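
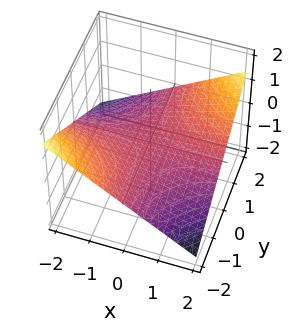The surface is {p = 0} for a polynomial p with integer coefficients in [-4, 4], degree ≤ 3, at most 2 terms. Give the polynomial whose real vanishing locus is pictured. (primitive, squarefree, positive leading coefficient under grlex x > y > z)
x*y - 3*z

(a) The degree is 2 — a saddle surface; a quadric.
(b) Checking where it meets the axes: the visible x-axis segment lies entirely on the surface; it meets the z-axis at z = 0 (among the integer gridlines); the visible y-axis segment lies entirely on the surface.
(c) These observations pin down the coefficients.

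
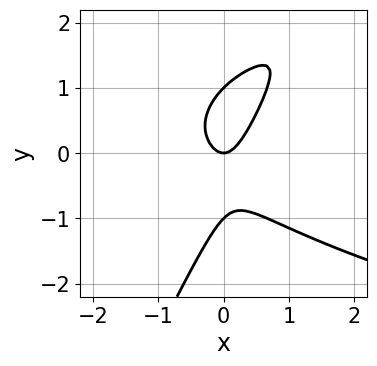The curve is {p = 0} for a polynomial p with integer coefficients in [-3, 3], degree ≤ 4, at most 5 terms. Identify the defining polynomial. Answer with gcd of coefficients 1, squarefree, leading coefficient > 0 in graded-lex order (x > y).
2*x*y^2 - y^3 - 3*x^2 + y

(a) deg p = 3. No degree-2 curve has this shape.
(b) Against the integer gridlines: among the integer gridlines, it crosses the y-axis at y ∈ {-1, 0, 1}; one x-axis crossing is at x = 0.
(c) These observations pin down the coefficients.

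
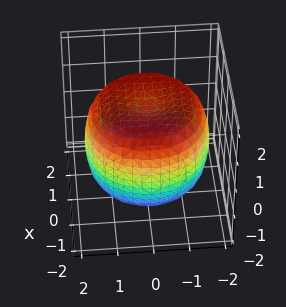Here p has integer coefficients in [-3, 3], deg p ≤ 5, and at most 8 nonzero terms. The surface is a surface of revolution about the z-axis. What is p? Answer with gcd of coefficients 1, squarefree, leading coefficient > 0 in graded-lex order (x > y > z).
x^4 + 2*x^2*y^2 + y^4 - 2*x^2 - 2*y^2 + 2*z^2 - 3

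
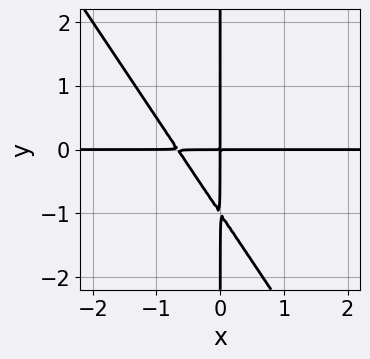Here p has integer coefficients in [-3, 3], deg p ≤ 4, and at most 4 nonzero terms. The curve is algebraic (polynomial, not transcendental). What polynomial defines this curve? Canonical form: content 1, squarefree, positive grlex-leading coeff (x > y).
3*x^2*y + 2*x*y^2 + 2*x*y

First, degree: the shape is more complex than any degree-2 curve, so deg p = 3.
Next, from the visible intercepts: the visible y-axis segment lies entirely on the curve; every point of the x-axis in the box is on the curve.
Finally, these observations pin down the coefficients.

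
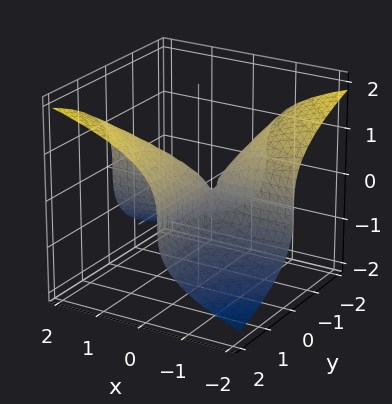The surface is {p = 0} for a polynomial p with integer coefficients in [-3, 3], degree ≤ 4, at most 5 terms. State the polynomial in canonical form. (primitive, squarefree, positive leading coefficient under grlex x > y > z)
2*z^3 - 3*x*y - y

1. deg p = 3. The shape is more complex than any degree-2 surface.
2. From the visible intercepts: one y-axis crossing is at y = 0; the visible x-axis segment lies entirely on the surface; it meets the z-axis at z = 0 (among the integer gridlines).
3. Putting this together gives p.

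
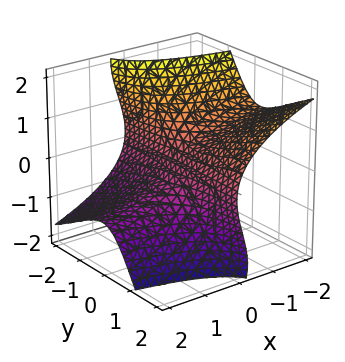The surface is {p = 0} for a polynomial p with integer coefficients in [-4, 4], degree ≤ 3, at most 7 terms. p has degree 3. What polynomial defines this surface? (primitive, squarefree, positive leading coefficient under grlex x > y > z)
1. deg p = 3. The shape is more complex than any degree-2 surface.
2. From the axis intercepts and sections: it crosses the x-axis at the gridline x = 0; one z-axis crossing is at z = 0; every point of the y-axis in the box is on the surface.
3. Solving for integer coefficients yields p as stated.

3*x*y^2 + 3*y*z^2 + 2*z^3 + 2*x + 2*z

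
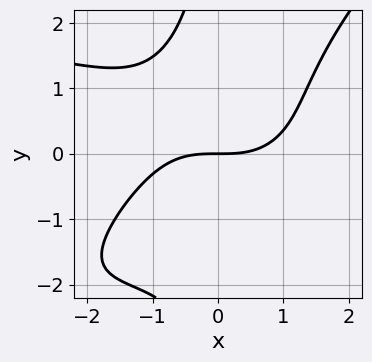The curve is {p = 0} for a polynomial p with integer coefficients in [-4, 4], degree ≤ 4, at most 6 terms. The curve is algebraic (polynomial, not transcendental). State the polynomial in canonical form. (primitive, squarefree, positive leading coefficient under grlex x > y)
x^2*y^2 - x*y^3 + x^3 - 3*y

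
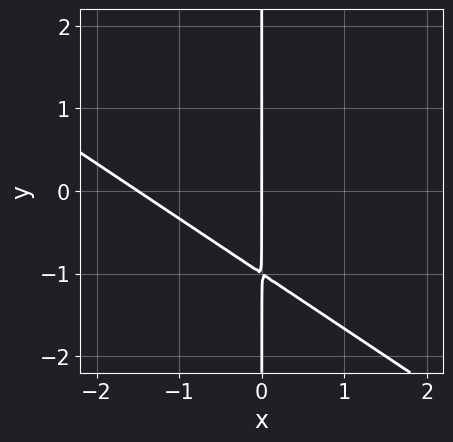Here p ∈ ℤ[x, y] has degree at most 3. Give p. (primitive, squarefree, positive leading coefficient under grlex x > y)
2*x^2 + 3*x*y + 3*x

Degree: the shape is more complex than any degree-1 curve, so deg p = 2.
Against the integer gridlines: it meets the x-axis at x = 0 (among the integer gridlines); the visible y-axis segment lies entirely on the curve.
Matching integer coefficients to the picture gives p.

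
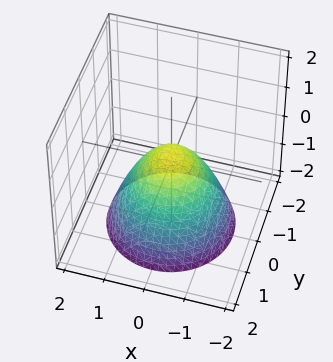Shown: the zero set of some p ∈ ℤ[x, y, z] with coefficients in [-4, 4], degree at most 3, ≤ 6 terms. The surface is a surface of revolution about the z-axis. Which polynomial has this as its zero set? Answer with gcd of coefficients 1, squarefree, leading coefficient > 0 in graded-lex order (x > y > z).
First, the degree is 2 — a generic line meets the surface in up to 2 points.
Next, symmetries: every cross-section ⟂ z is a circle, so x, y appear only via x² + y².
Next, against the integer gridlines: a circular section at z = -1 has radius between 1 and 2.
Finally, matching integer coefficients to the picture gives p.

3*x^2 + 3*y^2 + 3*z - 1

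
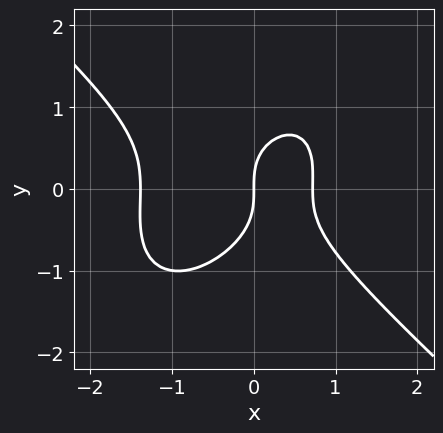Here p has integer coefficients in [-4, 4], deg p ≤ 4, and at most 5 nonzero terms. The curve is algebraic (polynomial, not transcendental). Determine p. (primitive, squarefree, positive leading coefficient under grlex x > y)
1. deg p = 3. No degree-2 curve has this shape.
2. Observable constraints: it meets the x-axis at x = 0 (among the integer gridlines); it meets the y-axis at y = 0 (among the integer gridlines).
3. Matching integer coefficients to the picture gives p.

3*x^3 - x*y^2 + 3*y^3 + 2*x^2 - 3*x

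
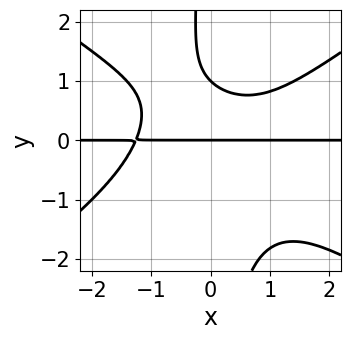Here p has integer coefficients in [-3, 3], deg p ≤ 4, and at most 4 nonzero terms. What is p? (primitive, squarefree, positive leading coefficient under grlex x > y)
x^3*y - 2*x*y^3 - 2*y^2 + 2*y

(a) The degree is 4 — no degree-3 curve has this shape.
(b) Reading off the gridlines: every point of the x-axis in the box is on the curve; among the integer gridlines, it crosses the y-axis at y ∈ {0, 1}.
(c) These observations pin down the coefficients.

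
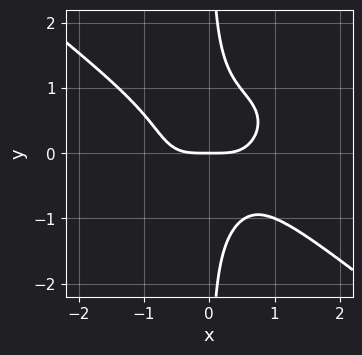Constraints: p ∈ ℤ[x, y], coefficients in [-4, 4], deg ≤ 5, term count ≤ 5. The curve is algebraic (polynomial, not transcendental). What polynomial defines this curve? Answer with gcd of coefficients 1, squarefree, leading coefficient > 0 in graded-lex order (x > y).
(a) Degree: the shape is more complex than any degree-3 curve, so deg p = 4.
(b) From the axis intercepts and sections: one x-axis crossing is at x = 0; it meets the y-axis at y = 0 (among the integer gridlines).
(c) Assembling these constraints gives the stated polynomial.

x^4 + 2*x*y^3 - y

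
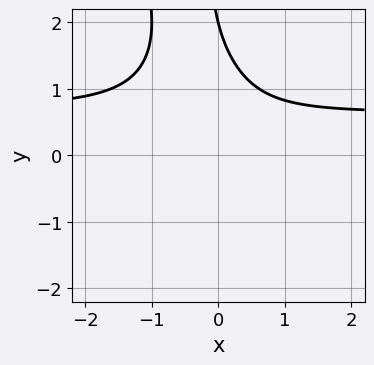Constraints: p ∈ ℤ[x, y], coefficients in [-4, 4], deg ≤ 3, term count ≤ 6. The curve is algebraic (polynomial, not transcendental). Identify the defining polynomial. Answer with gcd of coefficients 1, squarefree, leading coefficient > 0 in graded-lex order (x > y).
1. Degree: the shape is more complex than any degree-2 curve, so deg p = 3.
2. Checking where it meets the axes: the curve avoids every integer x-axis point in the box; it crosses the y-axis at the gridline y = 2.
3. Fitting integer coefficients to these (and the overall shape) gives p.

3*x^2*y + x*y^2 - 2*x^2 + y - 2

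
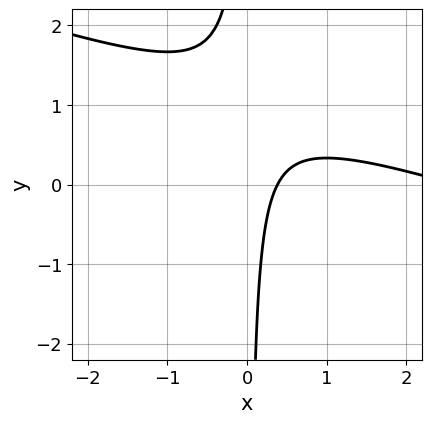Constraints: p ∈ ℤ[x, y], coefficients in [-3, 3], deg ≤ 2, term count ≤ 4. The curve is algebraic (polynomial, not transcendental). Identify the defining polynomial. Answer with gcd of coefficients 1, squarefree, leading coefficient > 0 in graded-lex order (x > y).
x^2 + 3*x*y - 3*x + 1

(a) deg p = 2.
(b) Against the integer gridlines: it misses every integer gridline on the y-axis.
(c) Fitting integer coefficients to these (and the overall shape) gives p.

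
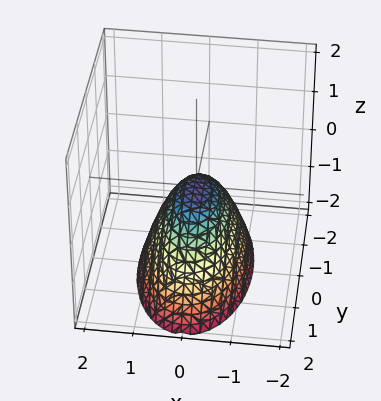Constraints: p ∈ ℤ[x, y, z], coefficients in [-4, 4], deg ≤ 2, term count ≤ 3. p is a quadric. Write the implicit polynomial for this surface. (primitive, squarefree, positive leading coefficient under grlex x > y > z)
1. Degree: a paraboloid; a quadric, so deg p = 2.
2. Symmetries: the x ↦ −x reflection is a symmetry, so x appears only in even powers; it's symmetric under y → −y, forcing even powers of y.
3. Observable constraints: it crosses the y-axis at the gridline y = 0; it crosses the z-axis at the gridline z = 0; it meets the x-axis at x = 0 (among the integer gridlines).
4. Assembling these constraints gives the stated polynomial.

3*x^2 + y^2 + 2*z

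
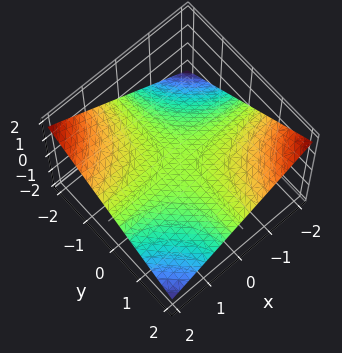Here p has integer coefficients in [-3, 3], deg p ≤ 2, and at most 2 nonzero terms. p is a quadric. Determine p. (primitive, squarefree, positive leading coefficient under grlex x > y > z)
(a) The degree is 2 — a hyperbolic paraboloid; a quadric.
(b) From the visible intercepts: every point of the x-axis in the box is on the surface; every point of the y-axis in the box is on the surface.
(c) Matching integer coefficients to the picture gives p.

x*y + 3*z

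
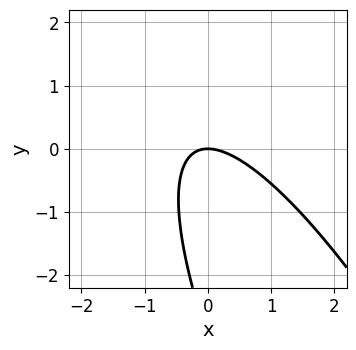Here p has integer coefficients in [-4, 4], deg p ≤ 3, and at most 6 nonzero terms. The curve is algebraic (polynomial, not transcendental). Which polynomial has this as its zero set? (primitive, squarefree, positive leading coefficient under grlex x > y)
First, the degree is 2 — a generic line meets the curve in up to 2 points.
Next, from the axis intercepts and sections: it crosses the y-axis at the gridline y = 0; one x-axis crossing is at x = 0.
Finally, fitting integer coefficients to these (and the overall shape) gives p.

3*x^2 + 3*x*y + y^2 + 3*y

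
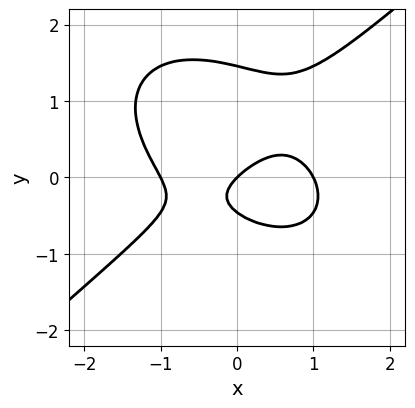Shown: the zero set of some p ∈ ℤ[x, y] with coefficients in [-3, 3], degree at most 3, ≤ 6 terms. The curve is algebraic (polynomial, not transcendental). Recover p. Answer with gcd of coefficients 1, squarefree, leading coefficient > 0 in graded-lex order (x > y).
The degree is 3 — no degree-2 curve has this shape.
Against the integer gridlines: it meets the y-axis at y = 0 (among the integer gridlines); among the integer gridlines, it crosses the x-axis at x ∈ {-1, 0, 1}.
Together with the visible shape, these determine p as stated.

2*x^3 - 3*y^3 + 3*y^2 - 2*x + 2*y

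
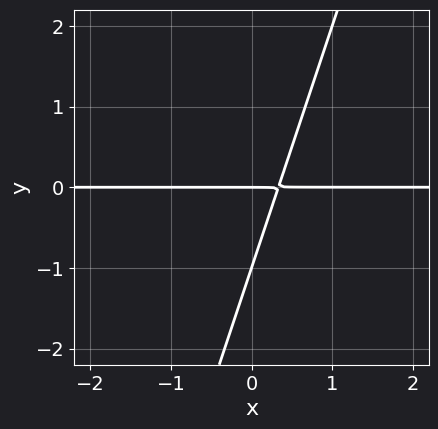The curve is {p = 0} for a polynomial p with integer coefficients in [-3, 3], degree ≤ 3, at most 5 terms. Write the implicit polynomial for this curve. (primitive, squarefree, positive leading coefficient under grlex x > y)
1. The degree is 2 — no degree-1 curve has this shape.
2. From the axis intercepts and sections: the visible x-axis segment lies entirely on the curve; among the integer gridlines, it crosses the y-axis at y ∈ {-1, 0}.
3. The integer polynomial consistent with all of this is the stated p.

3*x*y - y^2 - y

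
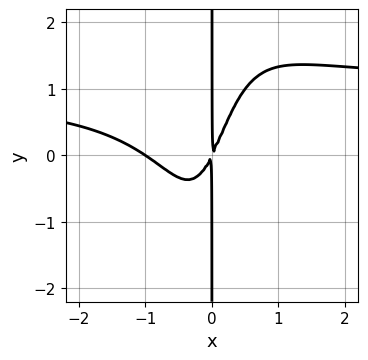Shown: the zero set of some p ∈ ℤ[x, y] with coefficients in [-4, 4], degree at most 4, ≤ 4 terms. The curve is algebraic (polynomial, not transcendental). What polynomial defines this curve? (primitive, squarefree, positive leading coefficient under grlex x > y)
2*x^3*y - 2*x^3 - 2*x^2 + x*y

First, degree: a generic line meets the curve in up to 4 points, so deg p = 4.
Then, from the axis intercepts and sections: the visible y-axis segment lies entirely on the curve; it crosses the x-axis at the gridline x = -1.
Finally, putting this together gives p.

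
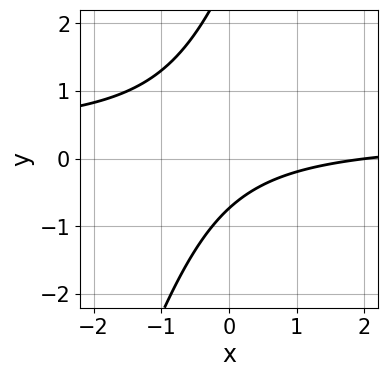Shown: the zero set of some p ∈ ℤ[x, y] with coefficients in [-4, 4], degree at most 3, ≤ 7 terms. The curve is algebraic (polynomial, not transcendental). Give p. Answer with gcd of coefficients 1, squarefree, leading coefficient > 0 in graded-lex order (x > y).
(a) Degree: a generic line meets the curve in up to 2 points, so deg p = 2.
(b) Against the integer gridlines: it meets the x-axis at x = 2 (among the integer gridlines).
(c) Putting this together gives p.

3*x*y - y^2 - x + 2*y + 2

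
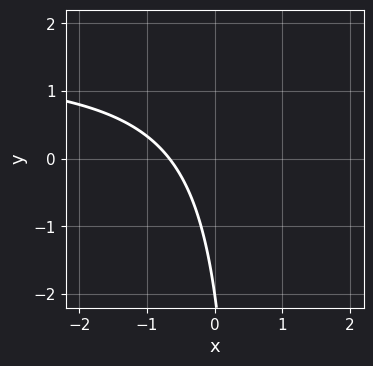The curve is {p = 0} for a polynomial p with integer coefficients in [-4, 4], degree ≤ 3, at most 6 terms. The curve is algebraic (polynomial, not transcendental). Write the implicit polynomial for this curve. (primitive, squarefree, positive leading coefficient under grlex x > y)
Degree: the shape is more complex than any degree-1 curve, so deg p = 2.
Against the integer gridlines: it meets the y-axis at y = -2 (among the integer gridlines).
Assembling these constraints gives the stated polynomial.

2*x*y - 3*x - y - 2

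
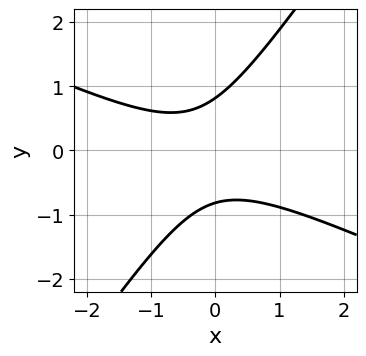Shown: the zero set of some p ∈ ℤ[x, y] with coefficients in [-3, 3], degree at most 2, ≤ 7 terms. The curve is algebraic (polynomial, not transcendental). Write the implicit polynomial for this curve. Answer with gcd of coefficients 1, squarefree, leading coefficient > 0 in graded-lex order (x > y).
2*x^2 + 3*x*y - 3*y^2 + x + 2

1. Degree: the shape is more complex than any degree-1 curve, so deg p = 2.
2. Observable constraints: it misses every integer gridline on the x-axis.
3. Solving for integer coefficients yields p as stated.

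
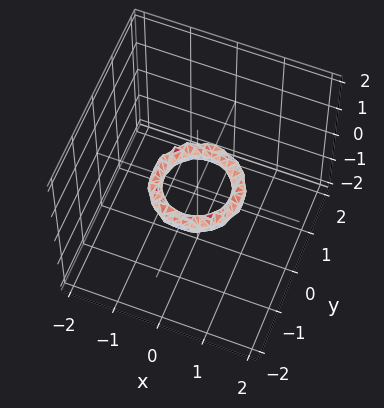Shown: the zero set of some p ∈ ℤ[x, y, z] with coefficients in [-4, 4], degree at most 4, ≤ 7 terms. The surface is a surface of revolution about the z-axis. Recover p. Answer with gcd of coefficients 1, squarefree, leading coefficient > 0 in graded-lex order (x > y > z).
2*x^4 + 4*x^2*y^2 + 2*y^4 - 3*x^2 - 3*y^2 + 2*z^2 + 1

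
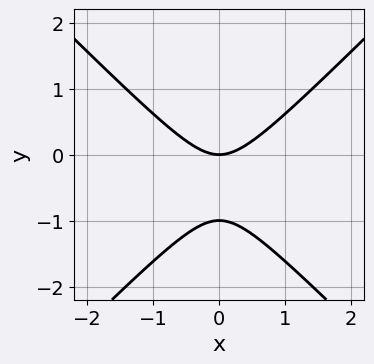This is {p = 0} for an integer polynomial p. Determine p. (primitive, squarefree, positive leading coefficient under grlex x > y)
deg p = 2. A generic line meets the curve in up to 2 points.
Symmetries: the x ↦ −x reflection is a symmetry, so x appears only in even powers.
Against the integer gridlines: among the integer gridlines, it crosses the y-axis at y ∈ {-1, 0}; it crosses the x-axis at the gridline x = 0.
Assembling these constraints gives the stated polynomial.

x^2 - y^2 - y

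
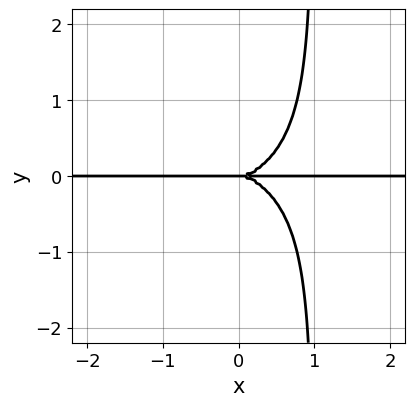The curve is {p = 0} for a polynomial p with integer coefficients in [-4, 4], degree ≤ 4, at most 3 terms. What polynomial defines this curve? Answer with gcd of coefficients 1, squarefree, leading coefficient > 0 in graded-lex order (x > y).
x^3*y + 2*x*y^3 - 2*y^3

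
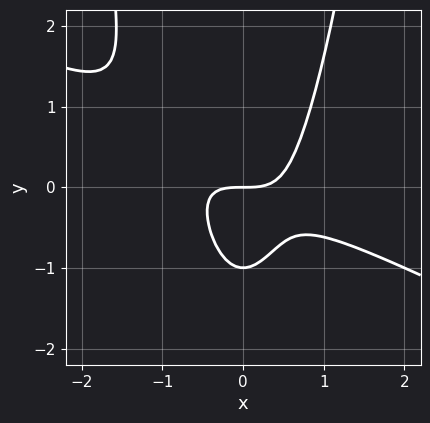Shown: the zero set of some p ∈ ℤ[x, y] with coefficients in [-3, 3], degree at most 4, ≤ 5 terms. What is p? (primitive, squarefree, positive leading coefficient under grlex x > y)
1. Degree: no degree-2 curve has this shape, so deg p = 3.
2. Against the integer gridlines: among the integer gridlines, it crosses the y-axis at y ∈ {-1, 0}; it meets the x-axis at x = 0 (among the integer gridlines).
3. Matching integer coefficients to the picture gives p.

x^3 + 2*x^2*y - y^2 - y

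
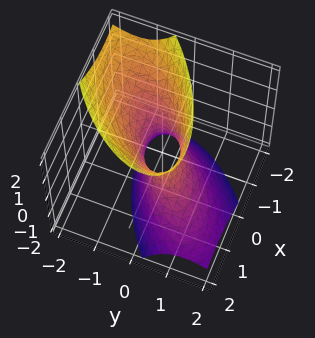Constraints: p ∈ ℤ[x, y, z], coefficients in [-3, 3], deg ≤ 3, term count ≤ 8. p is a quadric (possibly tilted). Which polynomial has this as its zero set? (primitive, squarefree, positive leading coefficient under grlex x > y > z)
(a) Degree: no degree-1 surface has this shape, so deg p = 2.
(b) Observable constraints: it misses every integer gridline on the z-axis.
(c) These observations pin down the coefficients.

2*x^2 - 3*x*y + 3*y^2 + 2*y*z - z^2 - 1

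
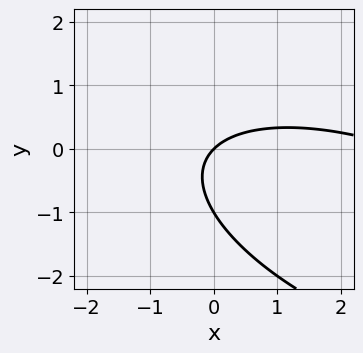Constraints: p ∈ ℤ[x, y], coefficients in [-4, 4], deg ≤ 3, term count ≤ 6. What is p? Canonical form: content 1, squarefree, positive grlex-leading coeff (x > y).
(a) The degree is 2 — the shape is more complex than any degree-1 curve.
(b) Observable constraints: among the integer gridlines, it crosses the y-axis at y ∈ {-1, 0}; it crosses the x-axis at the gridline x = 0.
(c) The integer polynomial consistent with all of this is the stated p.

x^2 + 2*x*y + 3*y^2 - 3*x + 3*y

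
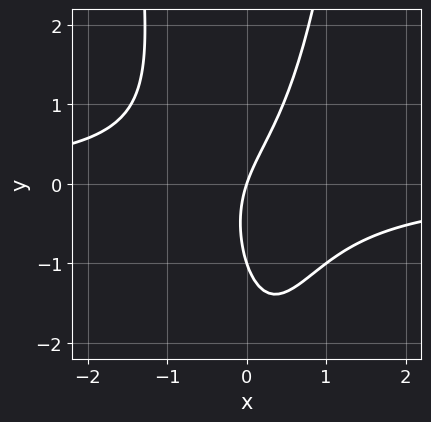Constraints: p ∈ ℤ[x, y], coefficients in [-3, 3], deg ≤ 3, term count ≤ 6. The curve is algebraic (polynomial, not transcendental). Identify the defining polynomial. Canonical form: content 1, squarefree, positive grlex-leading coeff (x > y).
1. Degree: a generic line meets the curve in up to 3 points, so deg p = 3.
2. From the visible intercepts: among the integer gridlines, it crosses the y-axis at y ∈ {-1, 0}; it crosses the x-axis at the gridline x = 0.
3. Assembling these constraints gives the stated polynomial.

3*x^2*y - y^2 + 3*x - y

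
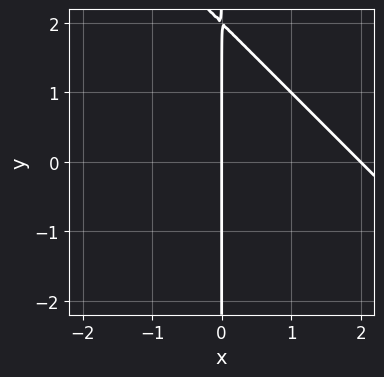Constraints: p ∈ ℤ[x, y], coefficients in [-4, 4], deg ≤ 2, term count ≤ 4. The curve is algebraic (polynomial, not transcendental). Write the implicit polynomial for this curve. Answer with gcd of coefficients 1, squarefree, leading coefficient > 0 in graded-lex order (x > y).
x^2 + x*y - 2*x

(a) Degree: the shape is more complex than any degree-1 curve, so deg p = 2.
(b) Reading off the gridlines: the visible y-axis segment lies entirely on the curve; the x-axis gridline crossings are at x ∈ {0, 2}.
(c) Solving for integer coefficients yields p as stated.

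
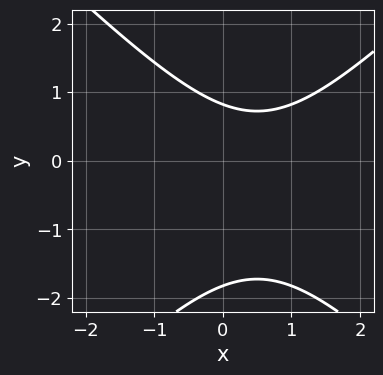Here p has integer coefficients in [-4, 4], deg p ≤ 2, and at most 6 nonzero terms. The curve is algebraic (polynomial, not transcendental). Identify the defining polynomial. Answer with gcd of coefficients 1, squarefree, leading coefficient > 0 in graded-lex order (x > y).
deg p = 2. The shape is more complex than any degree-1 curve.
From the axis intercepts and sections: the curve avoids every integer x-axis point in the box.
The integer polynomial consistent with all of this is the stated p.

2*x^2 - 2*y^2 - 2*x - 2*y + 3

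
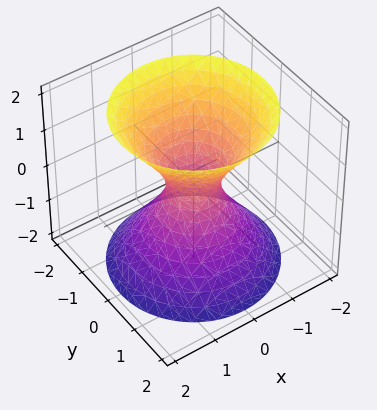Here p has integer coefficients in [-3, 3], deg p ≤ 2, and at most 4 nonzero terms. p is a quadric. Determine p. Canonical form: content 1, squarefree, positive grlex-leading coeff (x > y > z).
3*x^2 + 3*y^2 - 2*z^2 - 1

Degree: one connected sheet with a waist; a quadric, so deg p = 2.
Symmetries: the z-axis is an axis of rotation, so x and y enter only as x² + y²; the z ↦ −z reflection is a symmetry, so z appears only in even powers.
Observable constraints: a circular section at z = 1 has radius exactly 1; no z-intercept at any integer in the box.
Putting this together gives p.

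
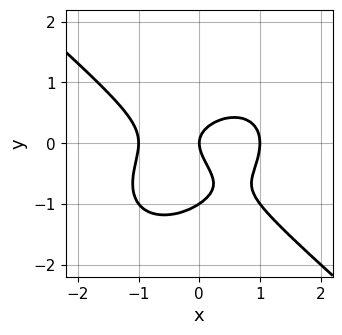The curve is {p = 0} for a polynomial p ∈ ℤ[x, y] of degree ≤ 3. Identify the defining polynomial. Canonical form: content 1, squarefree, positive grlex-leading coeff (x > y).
First, deg p = 3.
Then, from the visible intercepts: the x-axis gridline crossings are at x ∈ {-1, 0, 1}; among the integer gridlines, it crosses the y-axis at y ∈ {-1, 0}.
Finally, matching integer coefficients to the picture gives p.

2*x^3 + 3*y^3 + 3*y^2 - 2*x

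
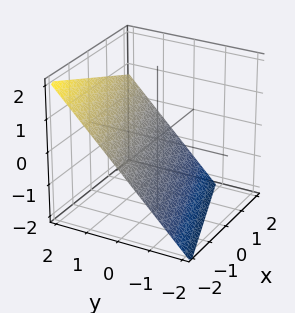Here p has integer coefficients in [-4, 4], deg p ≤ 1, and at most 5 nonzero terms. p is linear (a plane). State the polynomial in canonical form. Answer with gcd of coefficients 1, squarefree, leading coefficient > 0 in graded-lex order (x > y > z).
deg p = 1.
Reading off the gridlines: one x-axis crossing is at x = -2.
These observations pin down the coefficients.

x - 3*y + 3*z + 2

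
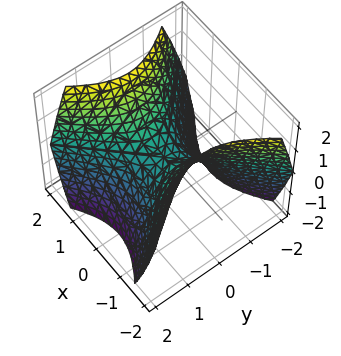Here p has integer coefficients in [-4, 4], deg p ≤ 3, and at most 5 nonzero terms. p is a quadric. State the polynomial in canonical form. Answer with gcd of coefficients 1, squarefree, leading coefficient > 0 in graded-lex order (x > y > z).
x^2 - y^2 - z

First, deg p = 2.
Then, symmetries: it's symmetric under x → −x, forcing even powers of x; the y ↦ −y reflection is a symmetry, so y appears only in even powers.
Then, checking where it meets the axes: it crosses the x-axis at the gridline x = 0; it meets the z-axis at z = 0 (among the integer gridlines); it crosses the y-axis at the gridline y = 0.
Finally, the integer polynomial consistent with all of this is the stated p.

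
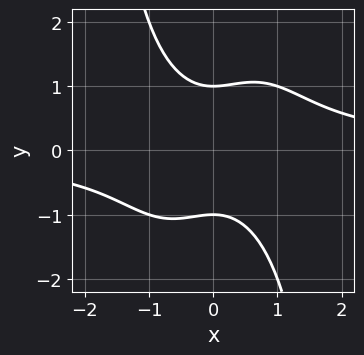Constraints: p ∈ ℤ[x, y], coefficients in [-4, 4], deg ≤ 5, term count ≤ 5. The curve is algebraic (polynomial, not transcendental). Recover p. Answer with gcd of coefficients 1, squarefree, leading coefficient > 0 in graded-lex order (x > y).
1. Degree: a generic line meets the curve in up to 4 points, so deg p = 4.
2. Observable constraints: the curve avoids every integer x-axis point in the box; the y-axis gridline crossings are at y ∈ {-1, 1}.
3. Matching integer coefficients to the picture gives p.

x^3*y - x^2 + y^2 - 1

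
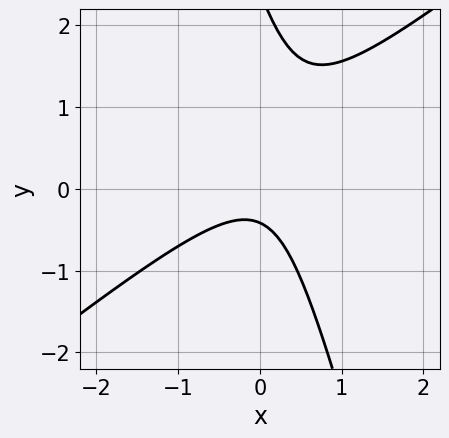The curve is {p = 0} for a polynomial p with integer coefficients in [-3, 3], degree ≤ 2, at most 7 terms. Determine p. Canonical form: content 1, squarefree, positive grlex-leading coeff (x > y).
3*x^2 - 3*x*y - y^2 + 2*y + 1

First, deg p = 2. The shape is more complex than any degree-1 curve.
Then, reading off the gridlines: the curve avoids every integer x-axis point in the box.
Finally, the integer polynomial consistent with all of this is the stated p.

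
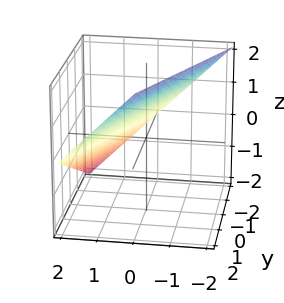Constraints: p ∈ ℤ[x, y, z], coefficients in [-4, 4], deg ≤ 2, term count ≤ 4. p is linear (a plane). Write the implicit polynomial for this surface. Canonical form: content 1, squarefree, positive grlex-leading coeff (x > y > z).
First, deg p = 1. The surface is flat (a plane).
Then, from the axis intercepts and sections: it crosses the x-axis at the gridline x = 1; it crosses the z-axis at the gridline z = 1; it meets the y-axis at y = -2 (among the integer gridlines).
Finally, fitting integer coefficients to these (and the overall shape) gives p.

2*x - y + 2*z - 2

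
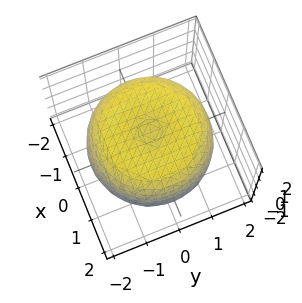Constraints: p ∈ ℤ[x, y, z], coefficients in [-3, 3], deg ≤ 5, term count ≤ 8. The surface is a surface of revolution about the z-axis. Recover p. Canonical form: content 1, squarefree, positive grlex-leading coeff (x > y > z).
x^4 + 2*x^2*y^2 + y^4 - 2*x^2 - 2*y^2 + 2*z^2 - 3

(a) Degree: the shape is more complex than any degree-3 surface, so deg p = 4.
(b) By symmetry, the z-axis is an axis of rotation, so x and y enter only as x² + y².
(c) Observable constraints: a circular section at z = 0 has radius between 1 and 2.
(d) Solving for integer coefficients yields p as stated.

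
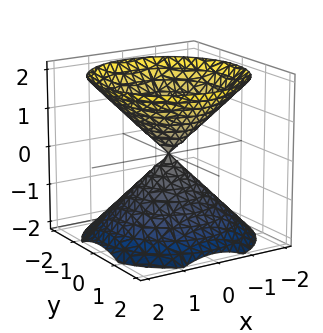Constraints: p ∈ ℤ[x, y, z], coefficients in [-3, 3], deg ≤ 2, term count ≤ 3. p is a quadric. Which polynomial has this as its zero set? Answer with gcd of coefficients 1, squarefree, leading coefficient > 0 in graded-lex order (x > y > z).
1. There are 2 components.
2. The degree is 2 — two nappes meeting at a single point; a quadric.
3. Symmetries: it's symmetric under z → −z, forcing even powers of z; rotational symmetry about the z-axis ⇒ p depends on x, y only through x² + y².
4. Observable constraints: one y-axis crossing is at y = 0; a circular section at z = 1 has radius exactly 1.
5. Matching integer coefficients to the picture gives p.

x^2 + y^2 - z^2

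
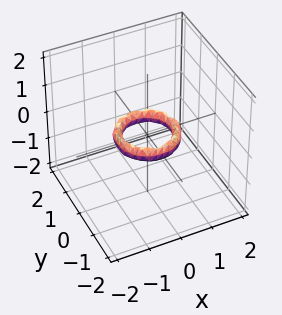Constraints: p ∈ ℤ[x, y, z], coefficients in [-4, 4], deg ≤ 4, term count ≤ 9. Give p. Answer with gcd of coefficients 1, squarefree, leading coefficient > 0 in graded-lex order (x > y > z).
First, deg p = 4. No degree-3 surface has this shape.
Then, by symmetry, the z-axis is an axis of rotation, so x and y enter only as x² + y².
Next, from the visible intercepts: the surface avoids every integer z-axis point in the box; a circular section at z = 0 has radius between 0 and 1; among the integer gridlines, it crosses the y-axis at y ∈ {-1, 1}.
Finally, assembling these constraints gives the stated polynomial. Check: (1, 0, 0) on the x-axis lies on the surface, and p(1, 0, 0) = 0. ✓

2*x^4 + 4*x^2*y^2 + 2*y^4 - 3*x^2 - 3*y^2 + 2*z^2 + 1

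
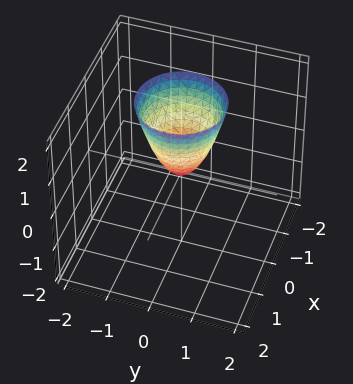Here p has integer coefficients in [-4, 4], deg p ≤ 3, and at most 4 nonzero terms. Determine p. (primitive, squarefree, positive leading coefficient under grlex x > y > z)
2*x^2 + 2*y^2 - z

1. Degree: a paraboloid; a quadric, so deg p = 2.
2. Symmetry: the surface is invariant under rotation about z: p = q(x² + y², z).
3. From the visible intercepts: it crosses the y-axis at the gridline y = 0; a circular section at z = 1 has radius between 0 and 1; it meets the z-axis at z = 0 (among the integer gridlines).
4. Together with the visible shape, these determine p as stated.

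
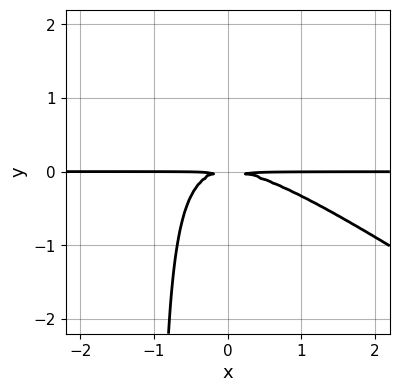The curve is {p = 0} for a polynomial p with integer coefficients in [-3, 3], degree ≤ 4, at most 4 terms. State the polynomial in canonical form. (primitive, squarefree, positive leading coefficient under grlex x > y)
The degree is 3 — a generic line meets the curve in up to 3 points.
From the axis intercepts and sections: the visible x-axis segment lies entirely on the curve.
Together with the visible shape, these determine p as stated.

2*x^2*y + 3*x*y^2 + 3*y^2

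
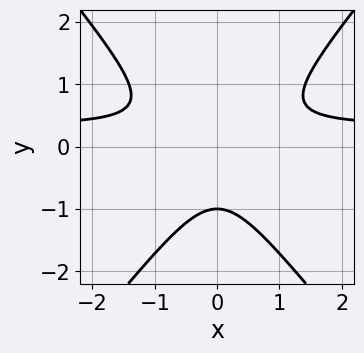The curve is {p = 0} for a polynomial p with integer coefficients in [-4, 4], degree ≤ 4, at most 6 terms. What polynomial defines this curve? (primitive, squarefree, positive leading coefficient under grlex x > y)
First, degree: the shape is more complex than any degree-2 curve, so deg p = 3.
Next, symmetries: the x ↦ −x reflection is a symmetry, so x appears only in even powers.
Then, from the axis intercepts and sections: it meets the y-axis at y = -1 (among the integer gridlines); the curve avoids every integer x-axis point in the box.
Finally, solving for integer coefficients yields p as stated.

3*x^2*y - 2*y^3 - x^2 - y^2 - 1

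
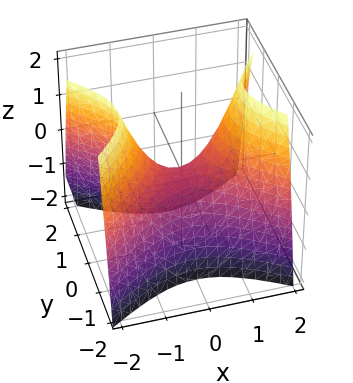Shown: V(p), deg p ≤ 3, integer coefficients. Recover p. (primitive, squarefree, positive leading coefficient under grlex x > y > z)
2*x^2 - 3*y^2 - 2*z

Degree: a saddle surface; a quadric, so deg p = 2.
Symmetries: it's symmetric under x → −x, forcing even powers of x; it's symmetric under y → −y, forcing even powers of y.
From the visible intercepts: it crosses the y-axis at the gridline y = 0; it meets the z-axis at z = 0 (among the integer gridlines); it crosses the x-axis at the gridline x = 0.
Together with the visible shape, these determine p as stated.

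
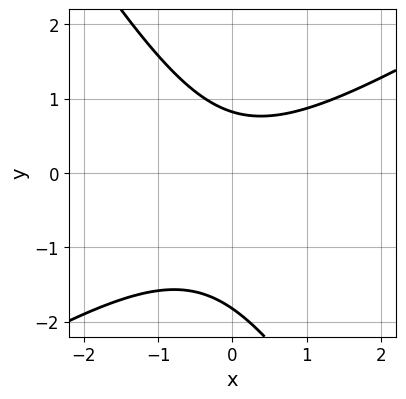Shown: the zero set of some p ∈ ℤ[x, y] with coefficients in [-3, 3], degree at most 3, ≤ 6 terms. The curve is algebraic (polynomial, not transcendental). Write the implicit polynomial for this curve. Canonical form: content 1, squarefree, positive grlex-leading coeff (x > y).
2*x^2 - 2*x*y - 2*y^2 - 2*y + 3

(a) Degree: no degree-1 curve has this shape, so deg p = 2.
(b) Against the integer gridlines: it misses every integer gridline on the x-axis.
(c) The integer polynomial consistent with all of this is the stated p.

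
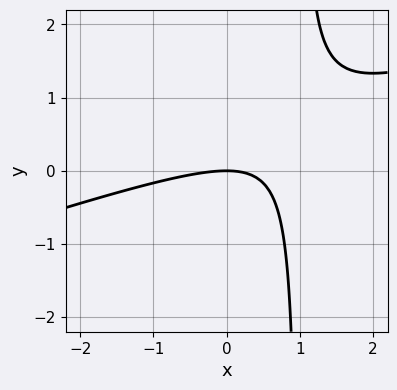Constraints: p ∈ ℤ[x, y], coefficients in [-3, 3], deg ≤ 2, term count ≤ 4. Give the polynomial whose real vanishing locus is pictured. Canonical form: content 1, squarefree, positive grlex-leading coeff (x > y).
First, the degree is 2 — the shape is more complex than any degree-1 curve.
Next, checking where it meets the axes: it meets the x-axis at x = 0 (among the integer gridlines); it meets the y-axis at y = 0 (among the integer gridlines).
Finally, solving for integer coefficients yields p as stated.

x^2 - 3*x*y + 3*y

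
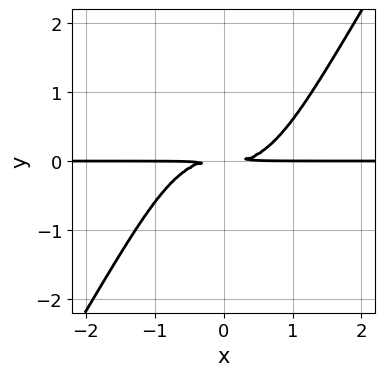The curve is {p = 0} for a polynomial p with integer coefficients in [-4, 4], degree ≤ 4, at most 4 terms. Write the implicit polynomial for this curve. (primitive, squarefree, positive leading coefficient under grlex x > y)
3*x^3*y - 2*x^2*y^2 - 3*y^2

(a) Degree: a generic line meets the curve in up to 4 points, so deg p = 4.
(b) Checking where it meets the axes: the visible x-axis segment lies entirely on the curve.
(c) Fitting integer coefficients to these (and the overall shape) gives p.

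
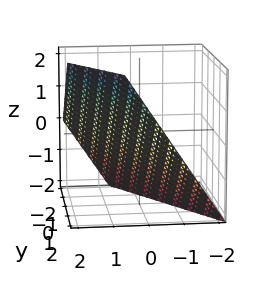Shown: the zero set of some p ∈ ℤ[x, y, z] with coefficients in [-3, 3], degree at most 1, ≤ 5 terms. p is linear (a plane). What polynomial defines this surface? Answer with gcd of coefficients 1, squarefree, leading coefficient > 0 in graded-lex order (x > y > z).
3*x + 2*y - 2*z - 2

1. The degree is 1 — the surface is flat (a plane).
2. Against the integer gridlines: it meets the y-axis at y = 1 (among the integer gridlines); one z-axis crossing is at z = -1.
3. The integer polynomial consistent with all of this is the stated p.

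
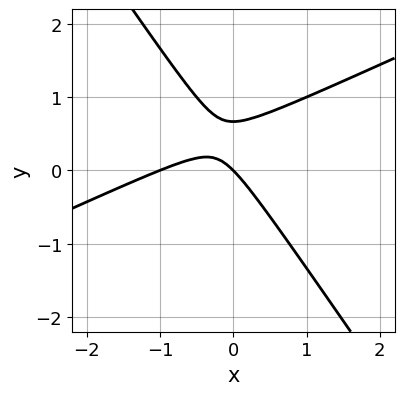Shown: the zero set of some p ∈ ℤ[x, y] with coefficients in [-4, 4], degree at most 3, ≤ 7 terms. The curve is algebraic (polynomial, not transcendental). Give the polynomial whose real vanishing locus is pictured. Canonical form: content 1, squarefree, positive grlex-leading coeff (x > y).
2*x^2 - 3*x*y - 3*y^2 + 2*x + 2*y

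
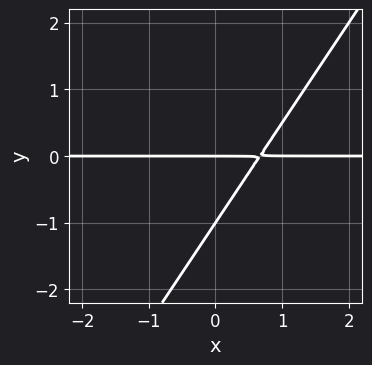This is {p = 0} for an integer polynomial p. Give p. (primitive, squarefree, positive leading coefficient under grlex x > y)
(a) deg p = 2. A generic line meets the curve in up to 2 points.
(b) Observable constraints: the visible x-axis segment lies entirely on the curve; among the integer gridlines, it crosses the y-axis at y ∈ {-1, 0}.
(c) Matching integer coefficients to the picture gives p.

3*x*y - 2*y^2 - 2*y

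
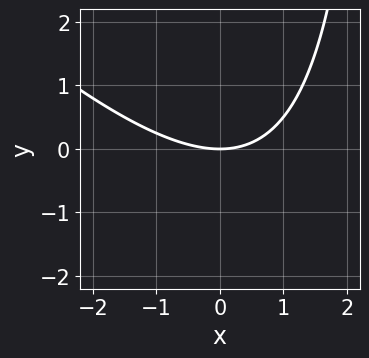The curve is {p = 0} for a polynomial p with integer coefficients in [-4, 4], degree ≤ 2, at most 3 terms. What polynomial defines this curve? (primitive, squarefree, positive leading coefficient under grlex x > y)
x^2 + x*y - 3*y

1. Degree: the shape is more complex than any degree-1 curve, so deg p = 2.
2. Observable constraints: one y-axis crossing is at y = 0; one x-axis crossing is at x = 0.
3. Together with the visible shape, these determine p as stated.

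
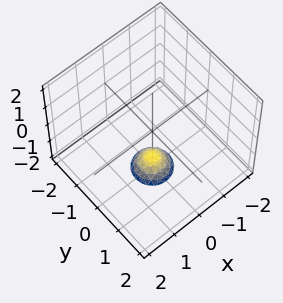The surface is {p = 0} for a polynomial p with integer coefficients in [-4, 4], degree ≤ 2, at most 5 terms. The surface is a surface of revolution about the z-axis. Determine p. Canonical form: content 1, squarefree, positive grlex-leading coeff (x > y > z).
3*x^2 + 3*y^2 + 2*z + 3

First, the degree is 2 — a generic line meets the surface in up to 2 points.
Then, symmetries: the z-axis is an axis of rotation, so x and y enter only as x² + y².
Next, reading off the gridlines: a circular section at z = -2 has radius between 0 and 1; it misses every integer gridline on the y-axis.
Finally, the integer polynomial consistent with all of this is the stated p.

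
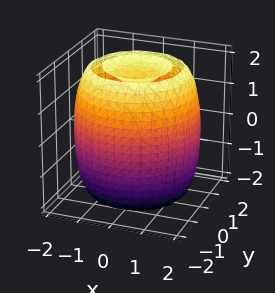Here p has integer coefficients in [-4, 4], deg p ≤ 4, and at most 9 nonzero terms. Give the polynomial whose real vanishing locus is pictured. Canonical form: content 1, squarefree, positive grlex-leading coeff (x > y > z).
x^4 + 2*x^2*y^2 + y^4 - 3*x^2 - 3*y^2 + z^2 - 2

1. There are 2 components. They look like related sheets of one shape, so recover p as a whole.
2. The degree is 4 — the shape is more complex than any degree-3 surface.
3. Symmetry: the surface is invariant under rotation about z: p = q(x² + y², z).
4. Reading off the gridlines: a circular section at z = 1 has radius between 1 and 2.
5. These observations pin down the coefficients.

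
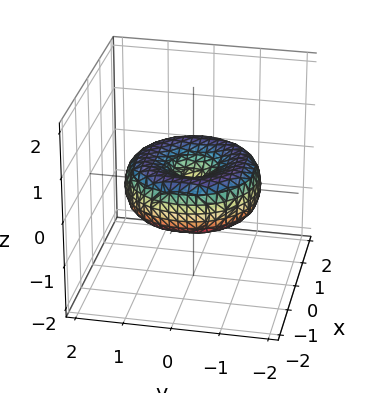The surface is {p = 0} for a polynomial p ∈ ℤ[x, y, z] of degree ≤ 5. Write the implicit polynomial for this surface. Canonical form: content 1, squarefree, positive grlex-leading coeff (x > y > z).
x^4 + 2*x^2*y^2 + y^4 - 2*x^2 - 2*y^2 + 3*z^2

(a) The degree is 4 — the shape is more complex than any degree-3 surface.
(b) By symmetry, every cross-section ⟂ z is a circle, so x, y appear only via x² + y².
(c) Checking where it meets the axes: it meets the y-axis at y = 0 (among the integer gridlines); it meets the x-axis at x = 0 (among the integer gridlines); it crosses the z-axis at the gridline z = 0.
(d) These observations pin down the coefficients.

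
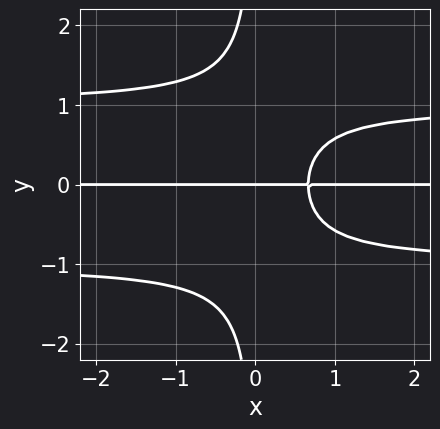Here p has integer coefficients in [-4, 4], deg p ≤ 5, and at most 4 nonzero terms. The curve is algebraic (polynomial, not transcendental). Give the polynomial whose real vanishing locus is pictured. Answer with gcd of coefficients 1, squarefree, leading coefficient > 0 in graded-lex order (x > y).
Degree: a generic line meets the curve in up to 4 points, so deg p = 4.
Checking where it meets the axes: one y-axis crossing is at y = 0; the visible x-axis segment lies entirely on the curve.
The integer polynomial consistent with all of this is the stated p.

3*x*y^3 - 3*x*y + 2*y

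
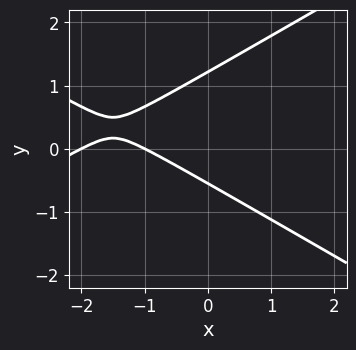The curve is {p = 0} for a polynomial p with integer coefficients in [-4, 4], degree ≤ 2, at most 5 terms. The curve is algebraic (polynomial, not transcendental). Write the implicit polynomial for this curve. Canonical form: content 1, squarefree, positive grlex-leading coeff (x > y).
(a) deg p = 2. The shape is more complex than any degree-1 curve.
(b) Observable constraints: the x-axis gridline crossings are at x ∈ {-2, -1}.
(c) The integer polynomial consistent with all of this is the stated p.

x^2 - 3*y^2 + 3*x + 2*y + 2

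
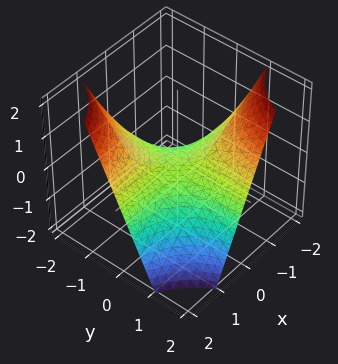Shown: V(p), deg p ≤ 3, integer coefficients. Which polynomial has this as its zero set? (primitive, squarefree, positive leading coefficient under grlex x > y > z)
1. deg p = 2. A hyperbolic paraboloid; a quadric.
2. From the axis intercepts and sections: one z-axis crossing is at z = 0; every point of the y-axis in the box is on the surface; every point of the x-axis in the box is on the surface.
3. Assembling these constraints gives the stated polynomial.

x*y + z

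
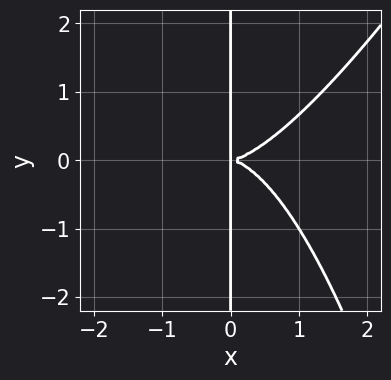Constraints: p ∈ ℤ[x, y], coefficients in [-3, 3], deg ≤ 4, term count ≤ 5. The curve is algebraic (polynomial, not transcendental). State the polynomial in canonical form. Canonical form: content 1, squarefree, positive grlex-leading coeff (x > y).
2*x^4 - x^3*y - 3*x*y^2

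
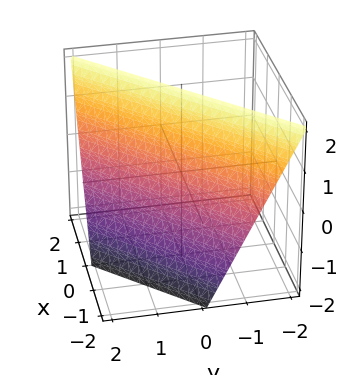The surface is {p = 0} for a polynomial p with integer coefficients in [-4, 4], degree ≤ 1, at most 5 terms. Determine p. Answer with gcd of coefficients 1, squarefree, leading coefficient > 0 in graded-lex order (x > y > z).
2*x - 2*y - z + 2

(a) Degree: every cross-section is a straight line — this is a plane, so deg p = 1.
(b) From the axis intercepts and sections: it meets the z-axis at z = 2 (among the integer gridlines); it crosses the x-axis at the gridline x = -1; it crosses the y-axis at the gridline y = 1.
(c) Together with the visible shape, these determine p as stated.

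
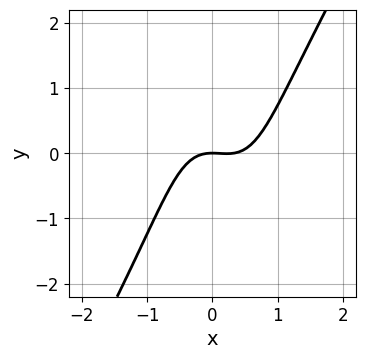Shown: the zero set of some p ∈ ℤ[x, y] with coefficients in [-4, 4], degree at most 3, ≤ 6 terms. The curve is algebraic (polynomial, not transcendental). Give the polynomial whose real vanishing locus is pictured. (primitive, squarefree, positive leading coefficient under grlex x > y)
3*x^3 - x*y^2 - x^2 - 2*y

First, the degree is 3 — the shape is more complex than any degree-2 curve.
Next, reading off the gridlines: it meets the x-axis at x = 0 (among the integer gridlines); one y-axis crossing is at y = 0.
Finally, together with the visible shape, these determine p as stated.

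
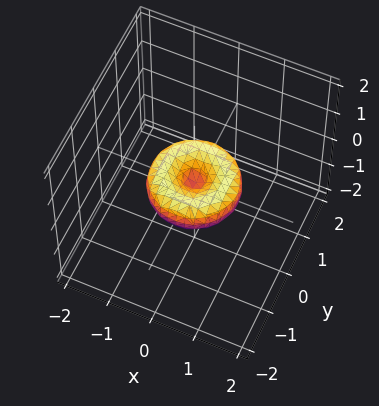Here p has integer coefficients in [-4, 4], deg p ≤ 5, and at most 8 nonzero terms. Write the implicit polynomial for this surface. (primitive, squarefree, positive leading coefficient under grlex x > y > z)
(a) Degree: no degree-3 surface has this shape, so deg p = 4.
(b) Symmetries: the surface is invariant under rotation about z: p = q(x² + y², z).
(c) Observable constraints: the y-axis gridline crossings are at y ∈ {-1, 0, 1}; a circular section at z = 0 has radius exactly 1; it meets the z-axis at z = 0 (among the integer gridlines).
(d) These observations pin down the coefficients. Check: (1, 0, 0) on the x-axis lies on the surface, and p(1, 0, 0) = 0. ✓

2*x^4 + 4*x^2*y^2 + 2*y^4 - 2*x^2 - 2*y^2 + 3*z^2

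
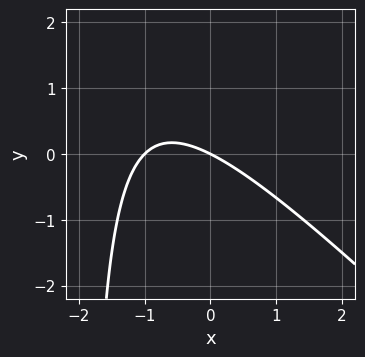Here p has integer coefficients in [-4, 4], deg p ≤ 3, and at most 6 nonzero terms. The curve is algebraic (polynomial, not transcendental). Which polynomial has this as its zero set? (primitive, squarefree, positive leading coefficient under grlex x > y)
Degree: the shape is more complex than any degree-1 curve, so deg p = 2.
Checking where it meets the axes: the x-axis gridline crossings are at x ∈ {-1, 0}; it meets the y-axis at y = 0 (among the integer gridlines).
Matching integer coefficients to the picture gives p.

x^2 + x*y + x + 2*y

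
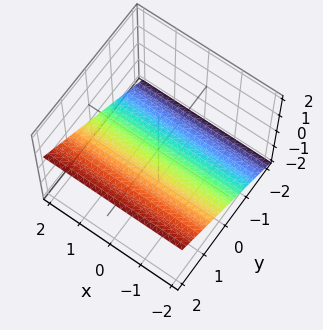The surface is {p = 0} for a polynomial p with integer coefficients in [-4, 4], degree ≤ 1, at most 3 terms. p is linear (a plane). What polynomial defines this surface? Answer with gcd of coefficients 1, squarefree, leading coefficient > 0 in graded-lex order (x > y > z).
1. The degree is 1 — the surface is flat (a plane).
2. Against the integer gridlines: it crosses the y-axis at the gridline y = 1; it misses every integer gridline on the x-axis.
3. The integer polynomial consistent with all of this is the stated p.

2*y - 3*z - 2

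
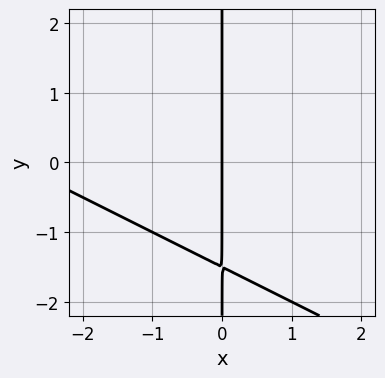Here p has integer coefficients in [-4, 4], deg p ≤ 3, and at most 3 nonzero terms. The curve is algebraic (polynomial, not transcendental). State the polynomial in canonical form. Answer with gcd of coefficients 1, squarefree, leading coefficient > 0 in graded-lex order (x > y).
(a) Degree: the shape is more complex than any degree-1 curve, so deg p = 2.
(b) Checking where it meets the axes: the visible y-axis segment lies entirely on the curve; it meets the x-axis at x = 0 (among the integer gridlines).
(c) Assembling these constraints gives the stated polynomial.

x^2 + 2*x*y + 3*x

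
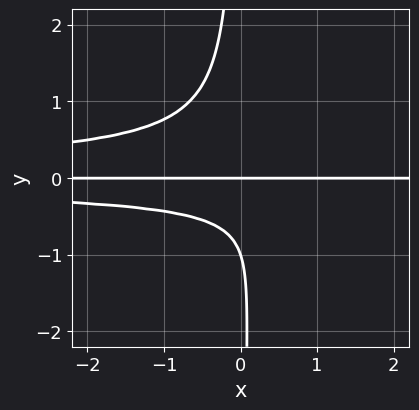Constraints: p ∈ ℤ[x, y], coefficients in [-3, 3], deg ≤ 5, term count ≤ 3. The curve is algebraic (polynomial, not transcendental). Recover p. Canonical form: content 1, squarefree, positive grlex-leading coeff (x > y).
(a) The degree is 4 — the shape is more complex than any degree-3 curve.
(b) Observable constraints: the visible x-axis segment lies entirely on the curve; among the integer gridlines, it crosses the y-axis at y ∈ {-1, 0}.
(c) Together with the visible shape, these determine p as stated.

3*x*y^3 + y^2 + y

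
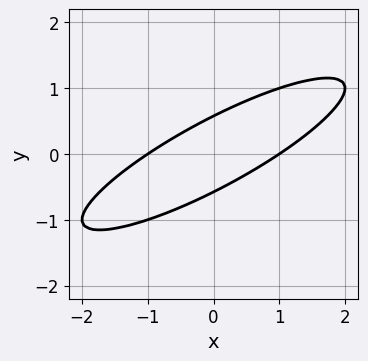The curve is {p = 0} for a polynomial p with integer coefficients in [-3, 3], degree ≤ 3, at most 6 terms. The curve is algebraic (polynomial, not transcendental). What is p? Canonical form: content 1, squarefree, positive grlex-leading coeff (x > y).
Degree: a generic line meets the curve in up to 2 points, so deg p = 2.
Against the integer gridlines: the x-axis gridline crossings are at x ∈ {-1, 1}.
Together with the visible shape, these determine p as stated.

x^2 - 3*x*y + 3*y^2 - 1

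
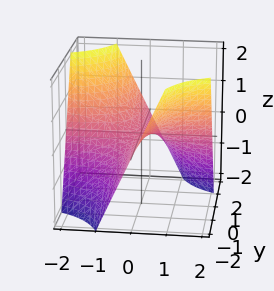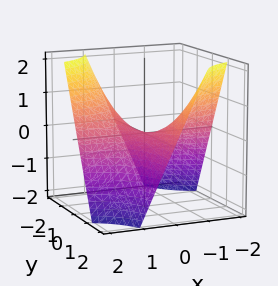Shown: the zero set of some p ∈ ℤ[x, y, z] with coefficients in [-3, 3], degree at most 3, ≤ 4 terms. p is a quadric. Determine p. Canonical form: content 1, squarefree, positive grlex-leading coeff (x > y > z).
x*y + z

1. deg p = 2. A saddle surface; a quadric.
2. From the visible intercepts: the visible y-axis segment lies entirely on the surface; it crosses the z-axis at the gridline z = 0; the visible x-axis segment lies entirely on the surface.
3. Fitting integer coefficients to these (and the overall shape) gives p.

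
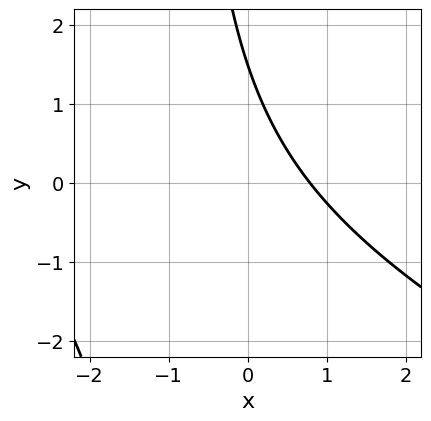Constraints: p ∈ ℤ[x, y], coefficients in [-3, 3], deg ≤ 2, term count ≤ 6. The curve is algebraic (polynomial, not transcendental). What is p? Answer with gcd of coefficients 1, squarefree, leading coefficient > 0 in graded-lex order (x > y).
(a) Degree: the shape is more complex than any degree-1 curve, so deg p = 2.
(b) The integer polynomial consistent with all of this is the stated p.

x^2 + 2*x*y + 3*x + 2*y - 3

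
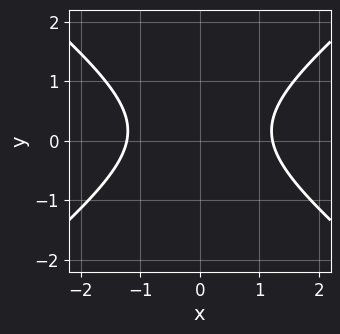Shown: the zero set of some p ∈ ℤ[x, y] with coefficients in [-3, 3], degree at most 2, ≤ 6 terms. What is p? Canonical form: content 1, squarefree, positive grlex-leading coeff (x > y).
(a) Degree: the shape is more complex than any degree-1 curve, so deg p = 2.
(b) Symmetries: it's symmetric under x → −x, forcing even powers of x.
(c) Against the integer gridlines: the curve avoids every integer y-axis point in the box.
(d) Assembling these constraints gives the stated polynomial.

2*x^2 - 3*y^2 + y - 3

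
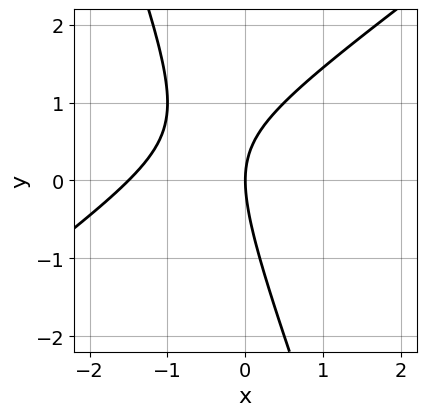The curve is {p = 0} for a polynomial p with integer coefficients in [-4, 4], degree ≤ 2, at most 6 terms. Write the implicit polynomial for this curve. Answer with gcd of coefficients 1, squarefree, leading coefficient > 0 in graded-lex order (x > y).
2*x^2 - 2*x*y - y^2 + 3*x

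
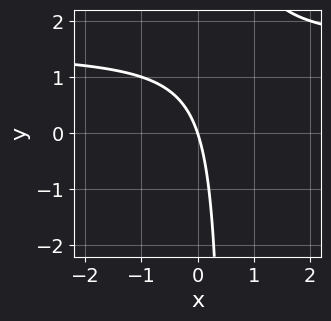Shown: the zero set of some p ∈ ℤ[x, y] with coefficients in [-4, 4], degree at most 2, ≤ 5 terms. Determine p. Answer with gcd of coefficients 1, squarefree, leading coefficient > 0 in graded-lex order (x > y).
First, the degree is 2 — the shape is more complex than any degree-1 curve.
Then, checking where it meets the axes: it meets the y-axis at y = 0 (among the integer gridlines); it meets the x-axis at x = 0 (among the integer gridlines).
Finally, putting this together gives p.

2*x*y - 3*x - y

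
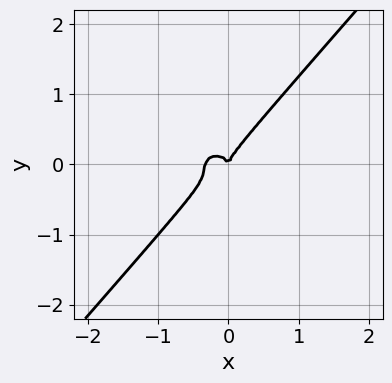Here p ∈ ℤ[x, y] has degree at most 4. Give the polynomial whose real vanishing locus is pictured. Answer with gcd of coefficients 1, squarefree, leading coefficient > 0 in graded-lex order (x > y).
3*x^3 - x^2*y + 2*x*y^2 - 3*y^3 + x^2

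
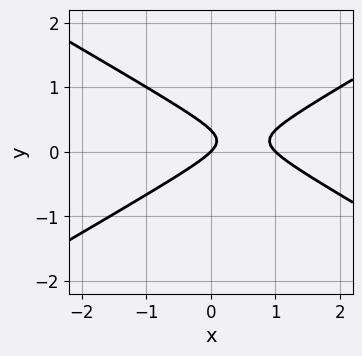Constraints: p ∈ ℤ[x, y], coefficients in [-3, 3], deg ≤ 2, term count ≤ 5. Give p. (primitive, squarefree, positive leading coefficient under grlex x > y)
x^2 - 3*y^2 - x + y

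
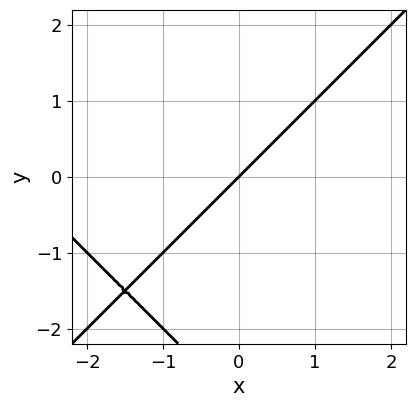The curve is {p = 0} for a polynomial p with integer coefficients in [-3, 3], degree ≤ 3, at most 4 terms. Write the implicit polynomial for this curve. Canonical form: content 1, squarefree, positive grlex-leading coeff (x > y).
x^2 - y^2 + 3*x - 3*y

First, the degree is 2 — a generic line meets the curve in up to 2 points.
Next, observable constraints: one y-axis crossing is at y = 0; one x-axis crossing is at x = 0.
Finally, together with the visible shape, these determine p as stated.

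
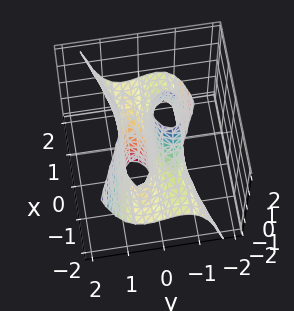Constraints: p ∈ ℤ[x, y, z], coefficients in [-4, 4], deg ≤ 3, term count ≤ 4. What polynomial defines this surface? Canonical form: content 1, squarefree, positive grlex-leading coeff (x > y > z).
x^2*z - 3*y^3 + 2*y

(a) The degree is 3 — a generic line meets the surface in up to 3 points.
(b) From the axis intercepts and sections: it meets the y-axis at y = 0 (among the integer gridlines); every point of the x-axis in the box is on the surface; every point of the z-axis in the box is on the surface.
(c) Putting this together gives p.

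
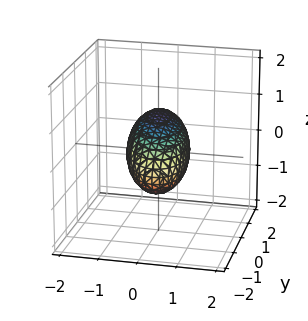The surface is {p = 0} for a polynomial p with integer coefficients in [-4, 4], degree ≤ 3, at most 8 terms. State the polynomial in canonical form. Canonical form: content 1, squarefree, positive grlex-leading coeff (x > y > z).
1. Degree: a generic line meets the surface in up to 2 points, so deg p = 2.
2. Putting this together gives p.

3*x^2 + x*y + y^2 - y*z + 3*z^2 - 2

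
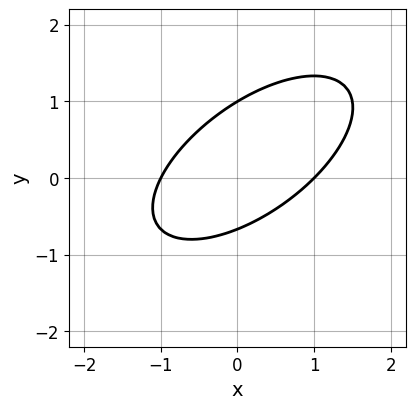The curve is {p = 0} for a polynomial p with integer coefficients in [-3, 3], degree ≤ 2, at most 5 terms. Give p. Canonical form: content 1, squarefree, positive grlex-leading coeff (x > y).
2*x^2 - 3*x*y + 3*y^2 - y - 2

First, the degree is 2 — no degree-1 curve has this shape.
Then, from the axis intercepts and sections: it meets the y-axis at y = 1 (among the integer gridlines); the x-axis gridline crossings are at x ∈ {-1, 1}.
Finally, the integer polynomial consistent with all of this is the stated p.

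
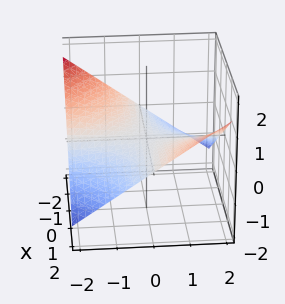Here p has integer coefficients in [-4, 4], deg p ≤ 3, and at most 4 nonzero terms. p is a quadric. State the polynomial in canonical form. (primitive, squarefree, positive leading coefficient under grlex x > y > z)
x*y - 3*z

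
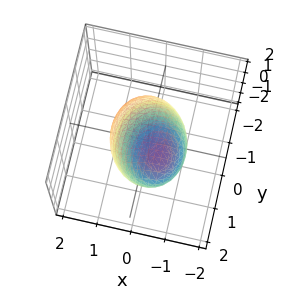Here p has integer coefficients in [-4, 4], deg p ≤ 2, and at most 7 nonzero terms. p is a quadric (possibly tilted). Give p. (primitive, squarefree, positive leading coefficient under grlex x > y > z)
(a) Degree: a generic line meets the surface in up to 2 points, so deg p = 2.
(b) Checking where it meets the axes: among the integer gridlines, it crosses the x-axis at x ∈ {-1, 1}.
(c) Fitting integer coefficients to these (and the overall shape) gives p.

3*x^2 + 2*x*z + 2*y^2 - 2*y*z + 2*z^2 - 3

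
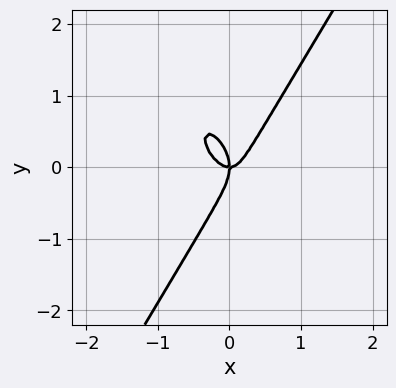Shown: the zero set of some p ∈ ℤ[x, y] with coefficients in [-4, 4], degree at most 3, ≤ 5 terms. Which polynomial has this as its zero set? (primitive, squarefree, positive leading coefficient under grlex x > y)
The degree is 3 — no degree-2 curve has this shape.
Reading off the gridlines: it meets the x-axis at x = 0 (among the integer gridlines); it meets the y-axis at y = 0 (among the integer gridlines).
Assembling these constraints gives the stated polynomial.

3*x^3 + x^2*y - y^3 - x*y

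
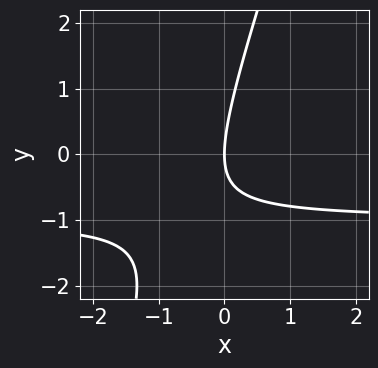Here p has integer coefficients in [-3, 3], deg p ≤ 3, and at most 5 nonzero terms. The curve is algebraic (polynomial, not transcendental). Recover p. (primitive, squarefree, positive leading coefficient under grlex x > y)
3*x*y - y^2 + 3*x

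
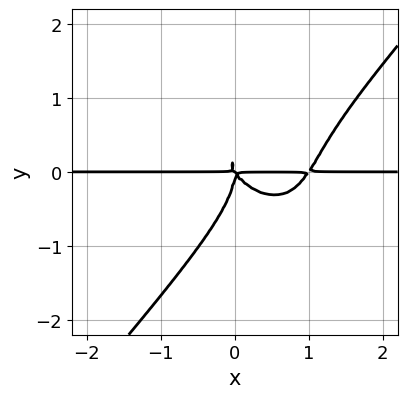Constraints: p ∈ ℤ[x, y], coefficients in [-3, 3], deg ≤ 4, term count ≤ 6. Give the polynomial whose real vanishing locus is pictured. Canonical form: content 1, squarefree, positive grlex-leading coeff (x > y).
3*x^3*y - 2*y^4 - 3*x^2*y - 2*x*y^2

deg p = 4.
Checking where it meets the axes: every point of the x-axis in the box is on the curve.
Fitting integer coefficients to these (and the overall shape) gives p.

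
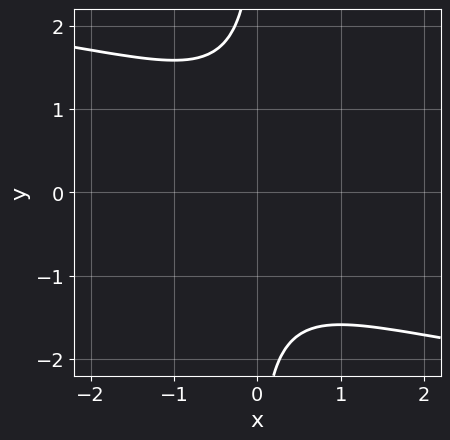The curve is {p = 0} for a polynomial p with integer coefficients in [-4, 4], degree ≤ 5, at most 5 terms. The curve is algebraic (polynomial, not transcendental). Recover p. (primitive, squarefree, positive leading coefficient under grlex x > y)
x*y^3 + 2*x^2 + 2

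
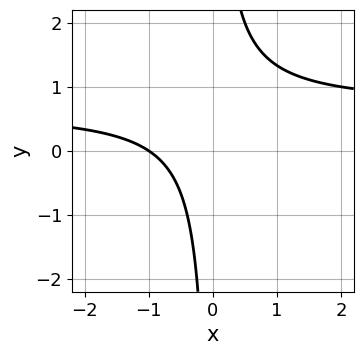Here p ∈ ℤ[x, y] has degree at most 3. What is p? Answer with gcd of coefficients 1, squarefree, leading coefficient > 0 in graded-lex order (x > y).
(a) The degree is 2 — no degree-1 curve has this shape.
(b) Observable constraints: the curve avoids every integer y-axis point in the box; one x-axis crossing is at x = -1.
(c) Together with the visible shape, these determine p as stated.

3*x*y - 2*x - 2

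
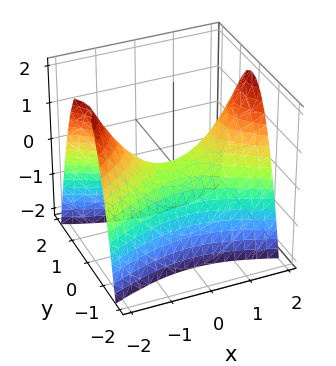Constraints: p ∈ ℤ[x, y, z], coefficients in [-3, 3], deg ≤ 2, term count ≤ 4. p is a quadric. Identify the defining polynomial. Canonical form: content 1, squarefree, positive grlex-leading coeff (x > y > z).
(a) The degree is 2 — a hyperbolic paraboloid; a quadric.
(b) Symmetries: the y ↦ −y reflection is a symmetry, so y appears only in even powers; the x ↦ −x reflection is a symmetry, so x appears only in even powers.
(c) Reading off the gridlines: it meets the z-axis at z = 0 (among the integer gridlines); it crosses the y-axis at the gridline y = 0.
(d) These observations pin down the coefficients.

x^2 - 3*y^2 - 2*z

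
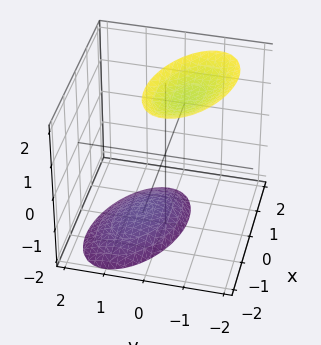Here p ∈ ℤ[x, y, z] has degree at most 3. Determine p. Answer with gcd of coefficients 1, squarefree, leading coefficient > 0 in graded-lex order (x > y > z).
The picture has 2 separate pieces. They look like related sheets of one shape, so recover p as a whole.
deg p = 2. The shape is more complex than any degree-1 surface.
Reading off the gridlines: no x-intercept at any integer in the box; it misses every integer gridline on the y-axis.
Solving for integer coefficients yields p as stated.

x^2 + x*y + 2*y^2 + y*z - z^2 + 3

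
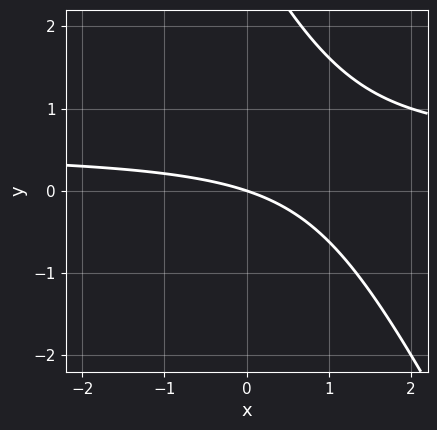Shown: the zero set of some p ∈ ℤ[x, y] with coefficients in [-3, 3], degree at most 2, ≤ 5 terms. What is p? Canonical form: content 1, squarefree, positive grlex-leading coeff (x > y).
2*x*y + y^2 - x - 3*y

(a) Degree: the shape is more complex than any degree-1 curve, so deg p = 2.
(b) Checking where it meets the axes: it meets the x-axis at x = 0 (among the integer gridlines); it meets the y-axis at y = 0 (among the integer gridlines).
(c) These observations pin down the coefficients.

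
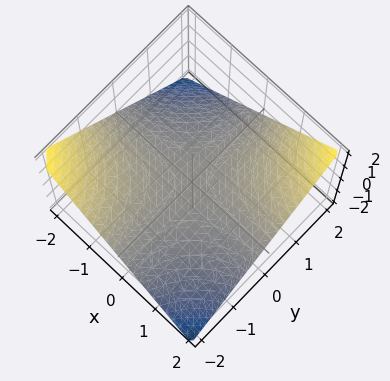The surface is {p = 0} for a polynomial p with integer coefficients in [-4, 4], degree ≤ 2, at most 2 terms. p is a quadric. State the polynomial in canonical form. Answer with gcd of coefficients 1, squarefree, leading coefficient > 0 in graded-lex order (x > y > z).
First, degree: a hyperbolic paraboloid; a quadric, so deg p = 2.
Then, against the integer gridlines: the visible x-axis segment lies entirely on the surface; it crosses the z-axis at the gridline z = 0; every point of the y-axis in the box is on the surface.
Finally, solving for integer coefficients yields p as stated.

x*y - 2*z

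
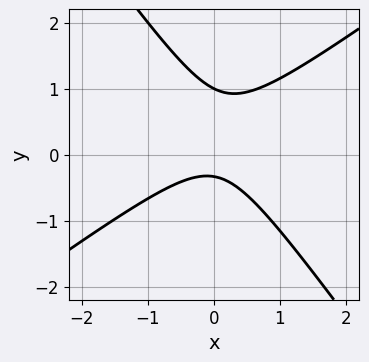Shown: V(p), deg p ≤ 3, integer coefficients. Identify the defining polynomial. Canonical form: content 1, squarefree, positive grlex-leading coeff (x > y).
(a) The degree is 2 — a generic line meets the curve in up to 2 points.
(b) Against the integer gridlines: no x-intercept at any integer in the box; it crosses the y-axis at the gridline y = 1.
(c) Putting this together gives p.

3*x^2 - 2*x*y - 3*y^2 + 2*y + 1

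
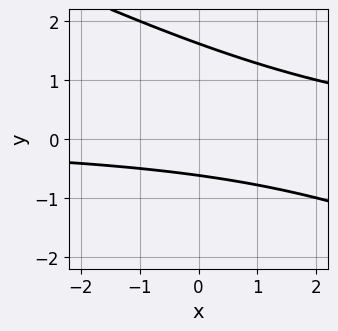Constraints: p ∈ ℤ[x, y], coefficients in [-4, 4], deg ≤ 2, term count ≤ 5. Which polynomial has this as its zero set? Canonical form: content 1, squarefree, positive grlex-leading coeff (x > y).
x*y + 2*y^2 - 2*y - 2

1. deg p = 2. The shape is more complex than any degree-1 curve.
2. Checking where it meets the axes: no x-intercept at any integer in the box.
3. Matching integer coefficients to the picture gives p.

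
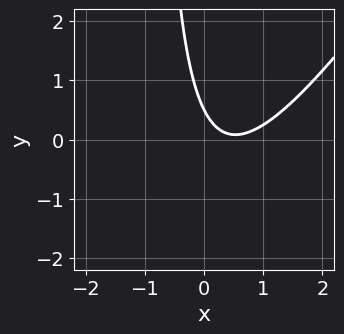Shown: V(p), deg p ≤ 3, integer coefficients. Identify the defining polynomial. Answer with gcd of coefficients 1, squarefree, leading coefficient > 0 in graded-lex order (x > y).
3*x^2 - 2*x*y - 3*x - 2*y + 1

First, degree: a generic line meets the curve in up to 2 points, so deg p = 2.
Then, observable constraints: it misses every integer gridline on the x-axis.
Finally, putting this together gives p.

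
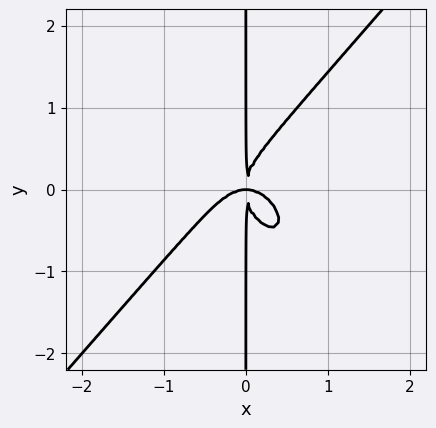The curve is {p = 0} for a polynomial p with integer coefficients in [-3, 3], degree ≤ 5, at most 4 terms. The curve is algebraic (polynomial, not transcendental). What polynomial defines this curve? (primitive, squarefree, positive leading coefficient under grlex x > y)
3*x^4 - 2*x*y^3 + 2*x^2*y

(a) Degree: the shape is more complex than any degree-3 curve, so deg p = 4.
(b) Checking where it meets the axes: every point of the y-axis in the box is on the curve.
(c) Putting this together gives p.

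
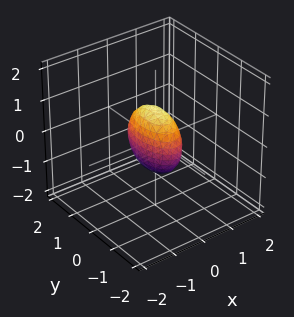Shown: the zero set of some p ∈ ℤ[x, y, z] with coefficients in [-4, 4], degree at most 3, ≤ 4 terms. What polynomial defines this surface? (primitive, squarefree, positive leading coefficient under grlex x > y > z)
3*x^2 + y^2 + z^2 - 1

deg p = 2. Bounded and convex; a quadric.
Symmetries: it's symmetric under z → −z, forcing even powers of z; the x ↦ −x reflection is a symmetry, so x appears only in even powers; the y ↦ −y reflection is a symmetry, so y appears only in even powers.
Against the integer gridlines: among the integer gridlines, it crosses the z-axis at z ∈ {-1, 1}; the y-axis gridline crossings are at y ∈ {-1, 1}.
Solving for integer coefficients yields p as stated.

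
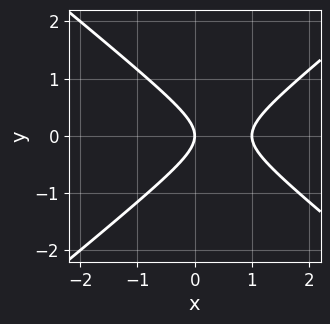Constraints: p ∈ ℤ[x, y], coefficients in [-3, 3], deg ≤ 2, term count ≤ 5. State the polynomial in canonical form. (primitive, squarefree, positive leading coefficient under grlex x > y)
2*x^2 - 3*y^2 - 2*x

Degree: no degree-1 curve has this shape, so deg p = 2.
Symmetries: the y ↦ −y reflection is a symmetry, so y appears only in even powers.
Reading off the gridlines: among the integer gridlines, it crosses the x-axis at x ∈ {0, 1}; it meets the y-axis at y = 0 (among the integer gridlines).
The integer polynomial consistent with all of this is the stated p.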